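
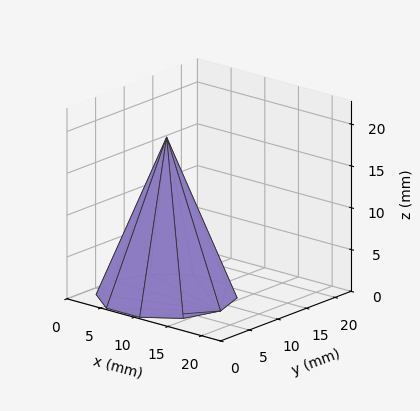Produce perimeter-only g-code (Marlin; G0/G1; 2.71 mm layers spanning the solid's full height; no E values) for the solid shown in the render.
Reading the render: the shape is a regular 10-sided pyramid, base circumscribed radius ≈ 8 mm, apex at z ≈ 19 mm (dimensions read to the nearest mm from the axis ticks). For the g-code, the solid's height is divided into equal slices at the stated Δz and each level perimeter traced with G1 moves after a G0 lift.

; perimeter-only toolpath
G21 ; units = mm
G90 ; absolute positioning
G28 ; home
; layer 1
G0 Z2.71
G0 X14.86 Y8.00
G1 X13.55 Y12.03
G1 X10.12 Y14.52
G1 X5.88 Y14.52
G1 X2.45 Y12.03
G1 X1.14 Y8.00
G1 X2.45 Y3.97
G1 X5.88 Y1.48
G1 X10.12 Y1.48
G1 X13.55 Y3.97
G1 X14.86 Y8.00
; layer 2
G0 Z5.43
G0 X13.71 Y8.00
G1 X12.62 Y11.36
G1 X9.76 Y13.44
G1 X6.24 Y13.44
G1 X3.38 Y11.36
G1 X2.29 Y8.00
G1 X3.38 Y4.64
G1 X6.24 Y2.56
G1 X9.76 Y2.56
G1 X12.62 Y4.64
G1 X13.71 Y8.00
; layer 3
G0 Z8.14
G0 X12.57 Y8.00
G1 X11.70 Y10.69
G1 X9.41 Y12.35
G1 X6.59 Y12.35
G1 X4.30 Y10.69
G1 X3.43 Y8.00
G1 X4.30 Y5.31
G1 X6.59 Y3.65
G1 X9.41 Y3.65
G1 X11.70 Y5.31
G1 X12.57 Y8.00
; layer 4
G0 Z10.86
G0 X11.43 Y8.00
G1 X10.77 Y10.01
G1 X9.06 Y11.26
G1 X6.94 Y11.26
G1 X5.23 Y10.01
G1 X4.57 Y8.00
G1 X5.23 Y5.99
G1 X6.94 Y4.74
G1 X9.06 Y4.74
G1 X10.77 Y5.99
G1 X11.43 Y8.00
; layer 5
G0 Z13.57
G0 X10.29 Y8.00
G1 X9.85 Y9.34
G1 X8.71 Y10.17
G1 X7.29 Y10.17
G1 X6.15 Y9.34
G1 X5.71 Y8.00
G1 X6.15 Y6.66
G1 X7.29 Y5.83
G1 X8.71 Y5.83
G1 X9.85 Y6.66
G1 X10.29 Y8.00
; layer 6
G0 Z16.29
G0 X9.14 Y8.00
G1 X8.92 Y8.67
G1 X8.35 Y9.09
G1 X7.65 Y9.09
G1 X7.08 Y8.67
G1 X6.86 Y8.00
G1 X7.08 Y7.33
G1 X7.65 Y6.91
G1 X8.35 Y6.91
G1 X8.92 Y7.33
G1 X9.14 Y8.00
M2 ; end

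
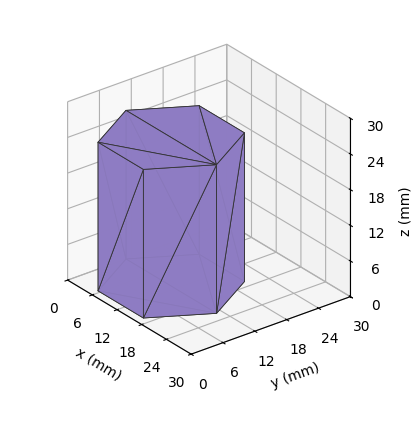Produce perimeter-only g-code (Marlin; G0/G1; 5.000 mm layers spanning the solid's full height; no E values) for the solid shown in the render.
Reading the render: the shape is a regular 6-sided prism (a cylinder approximated with 6 flat sides), circumscribed radius ≈ 11 mm, height ≈ 25 mm (dimensions read to the nearest mm from the axis ticks). For the g-code, the solid's height is divided into equal slices at the stated Δz and each level perimeter traced with G1 moves after a G0 lift.

; perimeter-only toolpath
G21 ; units = mm
G90 ; absolute positioning
G28 ; home
; layer 1
G0 Z5.000
G0 X22.000 Y11.000
G1 X16.500 Y20.526
G1 X5.500 Y20.526
G1 X0.000 Y11.000
G1 X5.500 Y1.474
G1 X16.500 Y1.474
G1 X22.000 Y11.000
; layer 2
G0 Z10.000
G0 X22.000 Y11.000
G1 X16.500 Y20.526
G1 X5.500 Y20.526
G1 X0.000 Y11.000
G1 X5.500 Y1.474
G1 X16.500 Y1.474
G1 X22.000 Y11.000
; layer 3
G0 Z15.000
G0 X22.000 Y11.000
G1 X16.500 Y20.526
G1 X5.500 Y20.526
G1 X0.000 Y11.000
G1 X5.500 Y1.474
G1 X16.500 Y1.474
G1 X22.000 Y11.000
; layer 4
G0 Z20.000
G0 X22.000 Y11.000
G1 X16.500 Y20.526
G1 X5.500 Y20.526
G1 X0.000 Y11.000
G1 X5.500 Y1.474
G1 X16.500 Y1.474
G1 X22.000 Y11.000
; layer 5
G0 Z25.000
G0 X22.000 Y11.000
G1 X16.500 Y20.526
G1 X5.500 Y20.526
G1 X0.000 Y11.000
G1 X5.500 Y1.474
G1 X16.500 Y1.474
G1 X22.000 Y11.000
M2 ; end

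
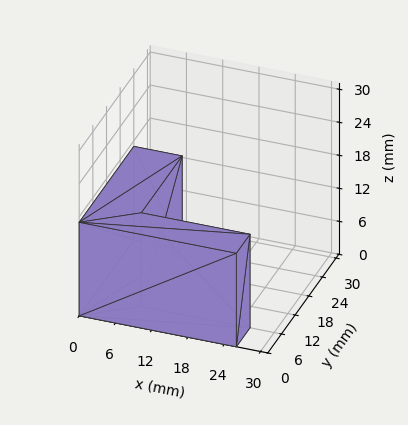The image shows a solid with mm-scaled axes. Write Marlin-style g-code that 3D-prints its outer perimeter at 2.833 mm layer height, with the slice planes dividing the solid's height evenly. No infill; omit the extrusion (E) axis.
Reading the render: the shape is an L-shaped prism: outer 26 × 24 mm, arm thicknesses ≈ 6 mm (horizontal) and 8 mm (vertical), extruded 17 mm in z (dimensions read to the nearest mm from the axis ticks). For the g-code, the solid's height is divided into equal slices at the stated Δz and each level perimeter traced with G1 moves after a G0 lift.

; perimeter-only toolpath
G21 ; units = mm
G90 ; absolute positioning
G28 ; home
; layer 1
G0 Z2.833
G0 X0.000 Y0.000
G1 X26.000 Y0.000
G1 X26.000 Y6.000
G1 X8.000 Y6.000
G1 X8.000 Y24.000
G1 X0.000 Y24.000
G1 X0.000 Y0.000
; layer 2
G0 Z5.667
G0 X0.000 Y0.000
G1 X26.000 Y0.000
G1 X26.000 Y6.000
G1 X8.000 Y6.000
G1 X8.000 Y24.000
G1 X0.000 Y24.000
G1 X0.000 Y0.000
; layer 3
G0 Z8.500
G0 X0.000 Y0.000
G1 X26.000 Y0.000
G1 X26.000 Y6.000
G1 X8.000 Y6.000
G1 X8.000 Y24.000
G1 X0.000 Y24.000
G1 X0.000 Y0.000
; layer 4
G0 Z11.333
G0 X0.000 Y0.000
G1 X26.000 Y0.000
G1 X26.000 Y6.000
G1 X8.000 Y6.000
G1 X8.000 Y24.000
G1 X0.000 Y24.000
G1 X0.000 Y0.000
; layer 5
G0 Z14.167
G0 X0.000 Y0.000
G1 X26.000 Y0.000
G1 X26.000 Y6.000
G1 X8.000 Y6.000
G1 X8.000 Y24.000
G1 X0.000 Y24.000
G1 X0.000 Y0.000
; layer 6
G0 Z17.000
G0 X0.000 Y0.000
G1 X26.000 Y0.000
G1 X26.000 Y6.000
G1 X8.000 Y6.000
G1 X8.000 Y24.000
G1 X0.000 Y24.000
G1 X0.000 Y0.000
M2 ; end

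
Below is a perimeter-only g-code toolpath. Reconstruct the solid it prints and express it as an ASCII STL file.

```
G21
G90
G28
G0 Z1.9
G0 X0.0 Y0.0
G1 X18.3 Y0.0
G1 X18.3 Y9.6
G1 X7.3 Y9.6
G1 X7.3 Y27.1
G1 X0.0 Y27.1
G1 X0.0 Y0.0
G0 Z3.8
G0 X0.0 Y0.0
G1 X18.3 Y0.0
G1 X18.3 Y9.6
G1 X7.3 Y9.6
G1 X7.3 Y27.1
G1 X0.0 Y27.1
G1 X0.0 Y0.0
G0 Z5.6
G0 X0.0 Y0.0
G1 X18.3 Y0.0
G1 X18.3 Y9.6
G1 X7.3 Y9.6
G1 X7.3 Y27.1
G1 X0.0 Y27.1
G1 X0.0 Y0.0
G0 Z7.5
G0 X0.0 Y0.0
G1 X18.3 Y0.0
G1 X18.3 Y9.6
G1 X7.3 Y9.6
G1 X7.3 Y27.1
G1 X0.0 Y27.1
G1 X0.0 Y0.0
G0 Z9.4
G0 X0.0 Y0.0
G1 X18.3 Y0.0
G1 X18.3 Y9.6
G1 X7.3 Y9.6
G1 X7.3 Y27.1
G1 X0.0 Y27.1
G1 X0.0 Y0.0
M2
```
solid part
  facet normal 0.0000 0.0000 -1.0000
    outer loop
      vertex 18.3 9.6 0.0
      vertex 18.3 0.0 0.0
      vertex 0.0 0.0 0.0
    endloop
  endfacet
  facet normal 0.0000 0.0000 -1.0000
    outer loop
      vertex 7.3 9.6 0.0
      vertex 18.3 9.6 0.0
      vertex 0.0 0.0 0.0
    endloop
  endfacet
  facet normal 0.0000 0.0000 -1.0000
    outer loop
      vertex 7.3 27.1 0.0
      vertex 7.3 9.6 0.0
      vertex 0.0 0.0 0.0
    endloop
  endfacet
  facet normal 0.0000 0.0000 -1.0000
    outer loop
      vertex 0.0 27.1 0.0
      vertex 7.3 27.1 0.0
      vertex 0.0 0.0 0.0
    endloop
  endfacet
  facet normal 0.0000 0.0000 1.0000
    outer loop
      vertex 0.0 0.0 9.4
      vertex 18.3 0.0 9.4
      vertex 18.3 9.6 9.4
    endloop
  endfacet
  facet normal 0.0000 0.0000 1.0000
    outer loop
      vertex 0.0 0.0 9.4
      vertex 18.3 9.6 9.4
      vertex 7.3 9.6 9.4
    endloop
  endfacet
  facet normal 0.0000 0.0000 1.0000
    outer loop
      vertex 0.0 0.0 9.4
      vertex 7.3 9.6 9.4
      vertex 7.3 27.1 9.4
    endloop
  endfacet
  facet normal 0.0000 0.0000 1.0000
    outer loop
      vertex 0.0 0.0 9.4
      vertex 7.3 27.1 9.4
      vertex 0.0 27.1 9.4
    endloop
  endfacet
  facet normal 0.0000 -1.0000 0.0000
    outer loop
      vertex 0.0 0.0 0.0
      vertex 18.3 0.0 0.0
      vertex 18.3 0.0 9.4
    endloop
  endfacet
  facet normal 0.0000 -1.0000 0.0000
    outer loop
      vertex 0.0 0.0 0.0
      vertex 18.3 0.0 9.4
      vertex 0.0 0.0 9.4
    endloop
  endfacet
  facet normal 1.0000 0.0000 0.0000
    outer loop
      vertex 18.3 0.0 0.0
      vertex 18.3 9.6 0.0
      vertex 18.3 9.6 9.4
    endloop
  endfacet
  facet normal 1.0000 0.0000 0.0000
    outer loop
      vertex 18.3 0.0 0.0
      vertex 18.3 9.6 9.4
      vertex 18.3 0.0 9.4
    endloop
  endfacet
  facet normal 0.0000 1.0000 0.0000
    outer loop
      vertex 18.3 9.6 0.0
      vertex 7.3 9.6 0.0
      vertex 7.3 9.6 9.4
    endloop
  endfacet
  facet normal 0.0000 1.0000 0.0000
    outer loop
      vertex 18.3 9.6 0.0
      vertex 7.3 9.6 9.4
      vertex 18.3 9.6 9.4
    endloop
  endfacet
  facet normal 1.0000 0.0000 0.0000
    outer loop
      vertex 7.3 9.6 0.0
      vertex 7.3 27.1 0.0
      vertex 7.3 27.1 9.4
    endloop
  endfacet
  facet normal 1.0000 0.0000 0.0000
    outer loop
      vertex 7.3 9.6 0.0
      vertex 7.3 27.1 9.4
      vertex 7.3 9.6 9.4
    endloop
  endfacet
  facet normal 0.0000 1.0000 0.0000
    outer loop
      vertex 7.3 27.1 0.0
      vertex 0.0 27.1 0.0
      vertex 0.0 27.1 9.4
    endloop
  endfacet
  facet normal 0.0000 1.0000 0.0000
    outer loop
      vertex 7.3 27.1 0.0
      vertex 0.0 27.1 9.4
      vertex 7.3 27.1 9.4
    endloop
  endfacet
  facet normal -1.0000 0.0000 0.0000
    outer loop
      vertex 0.0 27.1 0.0
      vertex 0.0 0.0 0.0
      vertex 0.0 0.0 9.4
    endloop
  endfacet
  facet normal -1.0000 0.0000 0.0000
    outer loop
      vertex 0.0 27.1 0.0
      vertex 0.0 0.0 9.4
      vertex 0.0 27.1 9.4
    endloop
  endfacet
endsolid part

The G0 Z moves step by Δz≈1.9 mm. Every layer's G1 loop is the same polygon, so the solid is a straight extrusion of it from z=0 to z≈9.4. Closing with flat bottom and top caps and triangulating gives 20 facets — an L-shaped prism: outer 18.3 × 27.1 mm, arm thicknesses ≈ 9.6 mm (horizontal) and 7.3 mm (vertical), extruded 9.4 mm in z.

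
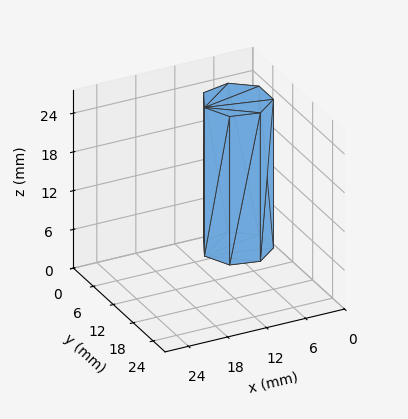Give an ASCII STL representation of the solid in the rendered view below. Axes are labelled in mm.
Reading the render: the shape is a regular 7-sided prism (a cylinder approximated with 7 flat sides), circumscribed radius ≈ 5 mm, height ≈ 23 mm (dimensions read to the nearest mm from the axis ticks). For the STL, each face is triangulated and given an outward normal.

solid part
  facet normal 0.0000 0.0000 -1.0000
    outer loop
      vertex 3.89 9.87 0.00
      vertex 8.12 8.91 0.00
      vertex 10.00 5.00 0.00
    endloop
  endfacet
  facet normal 0.0000 0.0000 -1.0000
    outer loop
      vertex 0.50 7.17 0.00
      vertex 3.89 9.87 0.00
      vertex 10.00 5.00 0.00
    endloop
  endfacet
  facet normal 0.0000 0.0000 -1.0000
    outer loop
      vertex 0.50 2.83 0.00
      vertex 0.50 7.17 0.00
      vertex 10.00 5.00 0.00
    endloop
  endfacet
  facet normal 0.0000 0.0000 -1.0000
    outer loop
      vertex 3.89 0.13 0.00
      vertex 0.50 2.83 0.00
      vertex 10.00 5.00 0.00
    endloop
  endfacet
  facet normal 0.0000 0.0000 -1.0000
    outer loop
      vertex 8.12 1.09 0.00
      vertex 3.89 0.13 0.00
      vertex 10.00 5.00 0.00
    endloop
  endfacet
  facet normal 0.0000 0.0000 1.0000
    outer loop
      vertex 10.00 5.00 23.00
      vertex 8.12 8.91 23.00
      vertex 3.89 9.87 23.00
    endloop
  endfacet
  facet normal 0.0000 0.0000 1.0000
    outer loop
      vertex 10.00 5.00 23.00
      vertex 3.89 9.87 23.00
      vertex 0.50 7.17 23.00
    endloop
  endfacet
  facet normal 0.0000 0.0000 1.0000
    outer loop
      vertex 10.00 5.00 23.00
      vertex 0.50 7.17 23.00
      vertex 0.50 2.83 23.00
    endloop
  endfacet
  facet normal 0.0000 0.0000 1.0000
    outer loop
      vertex 10.00 5.00 23.00
      vertex 0.50 2.83 23.00
      vertex 3.89 0.13 23.00
    endloop
  endfacet
  facet normal 0.0000 0.0000 1.0000
    outer loop
      vertex 10.00 5.00 23.00
      vertex 3.89 0.13 23.00
      vertex 8.12 1.09 23.00
    endloop
  endfacet
  facet normal 0.9012 0.4333 0.0000
    outer loop
      vertex 10.00 5.00 0.00
      vertex 8.12 8.91 0.00
      vertex 8.12 8.91 23.00
    endloop
  endfacet
  facet normal 0.9012 0.4333 0.0000
    outer loop
      vertex 10.00 5.00 0.00
      vertex 8.12 8.91 23.00
      vertex 10.00 5.00 23.00
    endloop
  endfacet
  facet normal 0.2213 0.9752 0.0000
    outer loop
      vertex 8.12 8.91 0.00
      vertex 3.89 9.87 0.00
      vertex 3.89 9.87 23.00
    endloop
  endfacet
  facet normal 0.2213 0.9752 0.0000
    outer loop
      vertex 8.12 8.91 0.00
      vertex 3.89 9.87 23.00
      vertex 8.12 8.91 23.00
    endloop
  endfacet
  facet normal -0.6230 0.7822 0.0000
    outer loop
      vertex 3.89 9.87 0.00
      vertex 0.50 7.17 0.00
      vertex 0.50 7.17 23.00
    endloop
  endfacet
  facet normal -0.6230 0.7822 0.0000
    outer loop
      vertex 3.89 9.87 0.00
      vertex 0.50 7.17 23.00
      vertex 3.89 9.87 23.00
    endloop
  endfacet
  facet normal -1.0000 0.0000 0.0000
    outer loop
      vertex 0.50 7.17 0.00
      vertex 0.50 2.83 0.00
      vertex 0.50 2.83 23.00
    endloop
  endfacet
  facet normal -1.0000 0.0000 0.0000
    outer loop
      vertex 0.50 7.17 0.00
      vertex 0.50 2.83 23.00
      vertex 0.50 7.17 23.00
    endloop
  endfacet
  facet normal -0.6230 -0.7822 0.0000
    outer loop
      vertex 0.50 2.83 0.00
      vertex 3.89 0.13 0.00
      vertex 3.89 0.13 23.00
    endloop
  endfacet
  facet normal -0.6230 -0.7822 0.0000
    outer loop
      vertex 0.50 2.83 0.00
      vertex 3.89 0.13 23.00
      vertex 0.50 2.83 23.00
    endloop
  endfacet
  facet normal 0.2213 -0.9752 0.0000
    outer loop
      vertex 3.89 0.13 0.00
      vertex 8.12 1.09 0.00
      vertex 8.12 1.09 23.00
    endloop
  endfacet
  facet normal 0.2213 -0.9752 0.0000
    outer loop
      vertex 3.89 0.13 0.00
      vertex 8.12 1.09 23.00
      vertex 3.89 0.13 23.00
    endloop
  endfacet
  facet normal 0.9012 -0.4333 0.0000
    outer loop
      vertex 8.12 1.09 0.00
      vertex 10.00 5.00 0.00
      vertex 10.00 5.00 23.00
    endloop
  endfacet
  facet normal 0.9012 -0.4333 0.0000
    outer loop
      vertex 8.12 1.09 0.00
      vertex 10.00 5.00 23.00
      vertex 8.12 1.09 23.00
    endloop
  endfacet
endsolid part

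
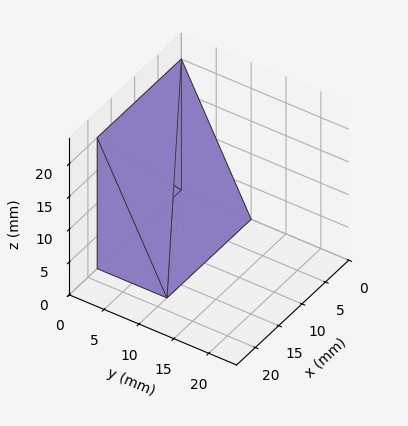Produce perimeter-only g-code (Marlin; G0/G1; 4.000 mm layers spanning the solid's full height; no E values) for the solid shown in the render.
Reading the render: the shape is a wedge (ramp): 18 × 10 mm base, rising to 20 mm along the y=0 edge and sloping linearly to z=0 at y=10 (dimensions read to the nearest mm from the axis ticks). For the g-code, the solid's height is divided into equal slices at the stated Δz and each level perimeter traced with G1 moves after a G0 lift.

; perimeter-only toolpath
G21 ; units = mm
G90 ; absolute positioning
G28 ; home
; layer 1
G0 Z4.000
G0 X0.000 Y0.000
G1 X18.000 Y0.000
G1 X18.000 Y8.000
G1 X0.000 Y8.000
G1 X0.000 Y0.000
; layer 2
G0 Z8.000
G0 X0.000 Y0.000
G1 X18.000 Y0.000
G1 X18.000 Y6.000
G1 X0.000 Y6.000
G1 X0.000 Y0.000
; layer 3
G0 Z12.000
G0 X0.000 Y0.000
G1 X18.000 Y0.000
G1 X18.000 Y4.000
G1 X0.000 Y4.000
G1 X0.000 Y0.000
; layer 4
G0 Z16.000
G0 X0.000 Y0.000
G1 X18.000 Y0.000
G1 X18.000 Y2.000
G1 X0.000 Y2.000
G1 X0.000 Y0.000
M2 ; end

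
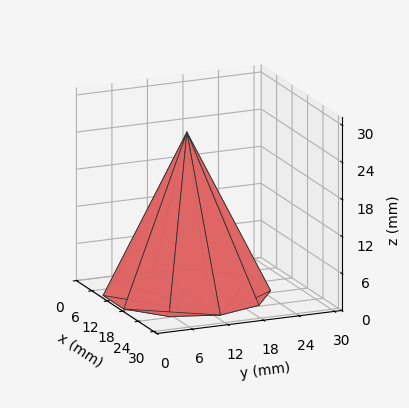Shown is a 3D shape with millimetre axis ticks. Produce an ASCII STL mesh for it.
Reading the render: the shape is a regular 10-sided pyramid, base circumscribed radius ≈ 13 mm, apex at z ≈ 26 mm (dimensions read to the nearest mm from the axis ticks). For the STL, each face is triangulated and given an outward normal.

solid part
  facet normal 0.0000 0.0000 -1.0000
    outer loop
      vertex 17.0 25.4 0.0
      vertex 23.5 20.6 0.0
      vertex 26.0 13.0 0.0
    endloop
  endfacet
  facet normal 0.0000 0.0000 -1.0000
    outer loop
      vertex 9.0 25.4 0.0
      vertex 17.0 25.4 0.0
      vertex 26.0 13.0 0.0
    endloop
  endfacet
  facet normal 0.0000 0.0000 -1.0000
    outer loop
      vertex 2.5 20.6 0.0
      vertex 9.0 25.4 0.0
      vertex 26.0 13.0 0.0
    endloop
  endfacet
  facet normal 0.0000 0.0000 -1.0000
    outer loop
      vertex 0.0 13.0 0.0
      vertex 2.5 20.6 0.0
      vertex 26.0 13.0 0.0
    endloop
  endfacet
  facet normal 0.0000 0.0000 -1.0000
    outer loop
      vertex 2.5 5.4 0.0
      vertex 0.0 13.0 0.0
      vertex 26.0 13.0 0.0
    endloop
  endfacet
  facet normal 0.0000 0.0000 -1.0000
    outer loop
      vertex 9.0 0.6 0.0
      vertex 2.5 5.4 0.0
      vertex 26.0 13.0 0.0
    endloop
  endfacet
  facet normal 0.0000 0.0000 -1.0000
    outer loop
      vertex 17.0 0.6 0.0
      vertex 9.0 0.6 0.0
      vertex 26.0 13.0 0.0
    endloop
  endfacet
  facet normal 0.0000 0.0000 -1.0000
    outer loop
      vertex 23.5 5.4 0.0
      vertex 17.0 0.6 0.0
      vertex 26.0 13.0 0.0
    endloop
  endfacet
  facet normal 0.8581 0.2823 0.4290
    outer loop
      vertex 26.0 13.0 0.0
      vertex 23.5 20.6 0.0
      vertex 13.0 13.0 26.0
    endloop
  endfacet
  facet normal 0.5366 0.7266 0.4291
    outer loop
      vertex 23.5 20.6 0.0
      vertex 17.0 25.4 0.0
      vertex 13.0 13.0 26.0
    endloop
  endfacet
  facet normal 0.0000 0.9026 0.4305
    outer loop
      vertex 17.0 25.4 0.0
      vertex 9.0 25.4 0.0
      vertex 13.0 13.0 26.0
    endloop
  endfacet
  facet normal -0.5366 0.7266 0.4291
    outer loop
      vertex 9.0 25.4 0.0
      vertex 2.5 20.6 0.0
      vertex 13.0 13.0 26.0
    endloop
  endfacet
  facet normal -0.8581 0.2823 0.4290
    outer loop
      vertex 2.5 20.6 0.0
      vertex 0.0 13.0 0.0
      vertex 13.0 13.0 26.0
    endloop
  endfacet
  facet normal -0.8581 -0.2823 0.4290
    outer loop
      vertex 0.0 13.0 0.0
      vertex 2.5 5.4 0.0
      vertex 13.0 13.0 26.0
    endloop
  endfacet
  facet normal -0.5366 -0.7266 0.4291
    outer loop
      vertex 2.5 5.4 0.0
      vertex 9.0 0.6 0.0
      vertex 13.0 13.0 26.0
    endloop
  endfacet
  facet normal 0.0000 -0.9026 0.4305
    outer loop
      vertex 9.0 0.6 0.0
      vertex 17.0 0.6 0.0
      vertex 13.0 13.0 26.0
    endloop
  endfacet
  facet normal 0.5366 -0.7266 0.4291
    outer loop
      vertex 17.0 0.6 0.0
      vertex 23.5 5.4 0.0
      vertex 13.0 13.0 26.0
    endloop
  endfacet
  facet normal 0.8581 -0.2823 0.4290
    outer loop
      vertex 23.5 5.4 0.0
      vertex 26.0 13.0 0.0
      vertex 13.0 13.0 26.0
    endloop
  endfacet
endsolid part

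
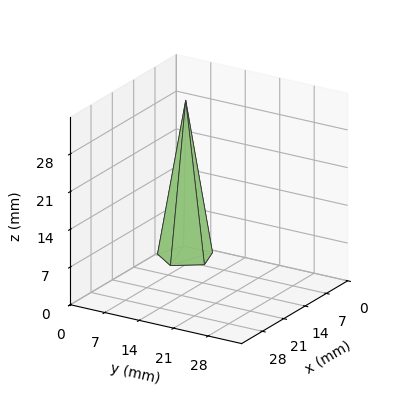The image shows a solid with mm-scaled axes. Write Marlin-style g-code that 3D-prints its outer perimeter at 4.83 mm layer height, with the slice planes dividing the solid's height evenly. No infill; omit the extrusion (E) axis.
Reading the render: the shape is a regular 5-sided pyramid, base circumscribed radius ≈ 5 mm, apex at z ≈ 29 mm (dimensions read to the nearest mm from the axis ticks). For the g-code, the solid's height is divided into equal slices at the stated Δz and each level perimeter traced with G1 moves after a G0 lift.

; perimeter-only toolpath
G21 ; units = mm
G90 ; absolute positioning
G28 ; home
; layer 1
G0 Z4.83
G0 X9.17 Y5.00
G1 X6.29 Y8.97
G1 X1.62 Y7.45
G1 X1.62 Y2.55
G1 X6.29 Y1.03
G1 X9.17 Y5.00
; layer 2
G0 Z9.67
G0 X8.33 Y5.00
G1 X6.03 Y8.17
G1 X2.30 Y6.96
G1 X2.30 Y3.04
G1 X6.03 Y1.83
G1 X8.33 Y5.00
; layer 3
G0 Z14.50
G0 X7.50 Y5.00
G1 X5.78 Y7.38
G1 X2.98 Y6.47
G1 X2.98 Y3.53
G1 X5.78 Y2.62
G1 X7.50 Y5.00
; layer 4
G0 Z19.33
G0 X6.67 Y5.00
G1 X5.52 Y6.59
G1 X3.65 Y5.98
G1 X3.65 Y4.02
G1 X5.52 Y3.41
G1 X6.67 Y5.00
; layer 5
G0 Z24.17
G0 X5.83 Y5.00
G1 X5.26 Y5.79
G1 X4.32 Y5.49
G1 X4.32 Y4.51
G1 X5.26 Y4.21
G1 X5.83 Y5.00
M2 ; end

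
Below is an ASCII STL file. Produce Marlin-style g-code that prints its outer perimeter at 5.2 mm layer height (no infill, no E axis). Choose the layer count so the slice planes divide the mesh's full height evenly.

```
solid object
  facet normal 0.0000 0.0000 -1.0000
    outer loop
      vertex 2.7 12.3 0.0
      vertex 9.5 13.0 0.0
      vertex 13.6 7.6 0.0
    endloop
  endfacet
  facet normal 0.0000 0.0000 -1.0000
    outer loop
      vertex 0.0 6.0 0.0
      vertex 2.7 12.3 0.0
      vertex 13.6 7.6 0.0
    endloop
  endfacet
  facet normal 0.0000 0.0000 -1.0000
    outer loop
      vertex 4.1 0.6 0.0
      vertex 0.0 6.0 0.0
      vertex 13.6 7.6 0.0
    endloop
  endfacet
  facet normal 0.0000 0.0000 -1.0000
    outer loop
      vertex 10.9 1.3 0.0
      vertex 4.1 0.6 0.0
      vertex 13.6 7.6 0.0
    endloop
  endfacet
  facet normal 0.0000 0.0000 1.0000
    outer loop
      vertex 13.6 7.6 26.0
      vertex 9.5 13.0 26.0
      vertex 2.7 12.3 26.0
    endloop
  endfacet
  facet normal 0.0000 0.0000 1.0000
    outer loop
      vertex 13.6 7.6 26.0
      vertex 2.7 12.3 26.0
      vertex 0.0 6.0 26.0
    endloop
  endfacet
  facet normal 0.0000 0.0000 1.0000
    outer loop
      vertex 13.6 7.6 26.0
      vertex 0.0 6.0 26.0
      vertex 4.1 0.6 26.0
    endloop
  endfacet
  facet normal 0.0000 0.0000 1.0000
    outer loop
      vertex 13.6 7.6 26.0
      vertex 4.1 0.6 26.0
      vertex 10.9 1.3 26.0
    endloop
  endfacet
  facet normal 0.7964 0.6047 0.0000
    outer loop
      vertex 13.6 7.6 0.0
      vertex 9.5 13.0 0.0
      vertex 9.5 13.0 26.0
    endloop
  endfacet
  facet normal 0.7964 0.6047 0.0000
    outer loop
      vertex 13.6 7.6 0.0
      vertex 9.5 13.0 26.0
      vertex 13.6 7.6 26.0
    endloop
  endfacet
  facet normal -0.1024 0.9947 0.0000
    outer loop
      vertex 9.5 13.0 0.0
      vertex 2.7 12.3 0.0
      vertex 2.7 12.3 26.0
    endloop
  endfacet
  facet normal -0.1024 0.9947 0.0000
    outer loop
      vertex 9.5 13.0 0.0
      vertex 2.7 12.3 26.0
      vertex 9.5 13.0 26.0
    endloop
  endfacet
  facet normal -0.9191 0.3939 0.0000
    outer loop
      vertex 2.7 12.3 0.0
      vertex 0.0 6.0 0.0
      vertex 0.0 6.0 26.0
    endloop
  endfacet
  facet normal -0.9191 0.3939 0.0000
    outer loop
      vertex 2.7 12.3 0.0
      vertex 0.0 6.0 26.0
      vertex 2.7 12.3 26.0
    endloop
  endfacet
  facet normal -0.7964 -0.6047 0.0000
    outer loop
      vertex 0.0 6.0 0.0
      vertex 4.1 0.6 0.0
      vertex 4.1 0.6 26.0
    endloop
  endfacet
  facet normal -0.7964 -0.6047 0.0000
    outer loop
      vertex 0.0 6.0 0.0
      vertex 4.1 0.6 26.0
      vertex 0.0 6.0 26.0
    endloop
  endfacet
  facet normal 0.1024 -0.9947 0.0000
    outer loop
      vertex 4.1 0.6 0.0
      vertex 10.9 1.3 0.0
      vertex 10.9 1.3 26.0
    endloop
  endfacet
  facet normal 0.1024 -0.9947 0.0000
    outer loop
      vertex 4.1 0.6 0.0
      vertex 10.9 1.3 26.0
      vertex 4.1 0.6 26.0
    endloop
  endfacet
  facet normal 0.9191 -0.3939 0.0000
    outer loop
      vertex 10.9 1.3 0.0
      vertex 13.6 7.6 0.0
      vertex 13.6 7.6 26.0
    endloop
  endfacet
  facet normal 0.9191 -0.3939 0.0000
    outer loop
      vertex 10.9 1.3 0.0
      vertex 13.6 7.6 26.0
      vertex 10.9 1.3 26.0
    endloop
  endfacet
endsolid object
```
; perimeter-only toolpath
G21 ; units = mm
G90 ; absolute positioning
G28 ; home
; layer 1
G0 Z5.2
G0 X13.6 Y7.6
G1 X9.5 Y13.0
G1 X2.7 Y12.3
G1 X0.0 Y6.0
G1 X4.1 Y0.6
G1 X10.9 Y1.3
G1 X13.6 Y7.6
; layer 2
G0 Z10.4
G0 X13.6 Y7.6
G1 X9.5 Y13.0
G1 X2.7 Y12.3
G1 X0.0 Y6.0
G1 X4.1 Y0.6
G1 X10.9 Y1.3
G1 X13.6 Y7.6
; layer 3
G0 Z15.6
G0 X13.6 Y7.6
G1 X9.5 Y13.0
G1 X2.7 Y12.3
G1 X0.0 Y6.0
G1 X4.1 Y0.6
G1 X10.9 Y1.3
G1 X13.6 Y7.6
; layer 4
G0 Z20.8
G0 X13.6 Y7.6
G1 X9.5 Y13.0
G1 X2.7 Y12.3
G1 X0.0 Y6.0
G1 X4.1 Y0.6
G1 X10.9 Y1.3
G1 X13.6 Y7.6
; layer 5
G0 Z26.0
G0 X13.6 Y7.6
G1 X9.5 Y13.0
G1 X2.7 Y12.3
G1 X0.0 Y6.0
G1 X4.1 Y0.6
G1 X10.9 Y1.3
G1 X13.6 Y7.6
M2 ; end

The solid is a regular 6-sided prism (a cylinder approximated with 6 flat sides), circumscribed radius ≈ 6.8 mm, height ≈ 26 mm. Slicing at Δz = 5.2 mm — 5 equal slices spanning the solid's height, so layer i sits at z = i·h/5 — gives 5 non-empty perimeters. Each is a 6-segment closed polygon; G0 lifts to the layer z and rapids to the start vertex, then G1 traces the edges.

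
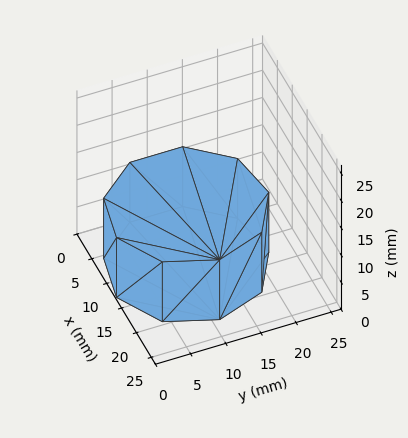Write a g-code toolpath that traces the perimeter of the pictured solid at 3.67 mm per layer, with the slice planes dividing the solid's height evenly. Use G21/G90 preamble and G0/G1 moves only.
Reading the render: the shape is a regular 9-sided prism (a cylinder approximated with 9 flat sides), circumscribed radius ≈ 11 mm, height ≈ 11 mm (dimensions read to the nearest mm from the axis ticks). For the g-code, the solid's height is divided into equal slices at the stated Δz and each level perimeter traced with G1 moves after a G0 lift.

; perimeter-only toolpath
G21 ; units = mm
G90 ; absolute positioning
G28 ; home
; layer 1
G0 Z3.67
G0 X22.00 Y11.00
G1 X19.43 Y18.07
G1 X12.91 Y21.83
G1 X5.50 Y20.53
G1 X0.66 Y14.76
G1 X0.66 Y7.24
G1 X5.50 Y1.47
G1 X12.91 Y0.17
G1 X19.43 Y3.93
G1 X22.00 Y11.00
; layer 2
G0 Z7.33
G0 X22.00 Y11.00
G1 X19.43 Y18.07
G1 X12.91 Y21.83
G1 X5.50 Y20.53
G1 X0.66 Y14.76
G1 X0.66 Y7.24
G1 X5.50 Y1.47
G1 X12.91 Y0.17
G1 X19.43 Y3.93
G1 X22.00 Y11.00
; layer 3
G0 Z11.00
G0 X22.00 Y11.00
G1 X19.43 Y18.07
G1 X12.91 Y21.83
G1 X5.50 Y20.53
G1 X0.66 Y14.76
G1 X0.66 Y7.24
G1 X5.50 Y1.47
G1 X12.91 Y0.17
G1 X19.43 Y3.93
G1 X22.00 Y11.00
M2 ; end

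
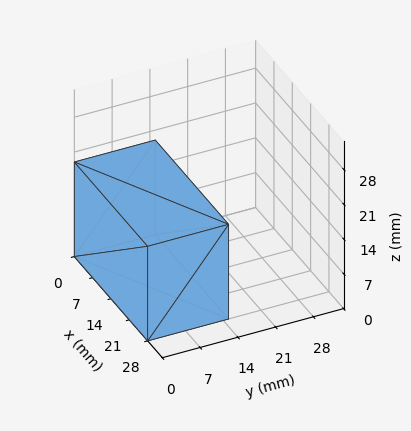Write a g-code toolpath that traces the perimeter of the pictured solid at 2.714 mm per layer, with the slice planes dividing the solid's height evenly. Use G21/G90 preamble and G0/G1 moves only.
Reading the render: the shape is a rectangular box, roughly 28 × 15 mm footprint and 19 mm tall (dimensions read to the nearest mm from the axis ticks). For the g-code, the solid's height is divided into equal slices at the stated Δz and each level perimeter traced with G1 moves after a G0 lift.

; perimeter-only toolpath
G21 ; units = mm
G90 ; absolute positioning
G28 ; home
; layer 1
G0 Z2.714
G0 X0.000 Y0.000
G1 X28.000 Y0.000
G1 X28.000 Y15.000
G1 X0.000 Y15.000
G1 X0.000 Y0.000
; layer 2
G0 Z5.429
G0 X0.000 Y0.000
G1 X28.000 Y0.000
G1 X28.000 Y15.000
G1 X0.000 Y15.000
G1 X0.000 Y0.000
; layer 3
G0 Z8.143
G0 X0.000 Y0.000
G1 X28.000 Y0.000
G1 X28.000 Y15.000
G1 X0.000 Y15.000
G1 X0.000 Y0.000
; layer 4
G0 Z10.857
G0 X0.000 Y0.000
G1 X28.000 Y0.000
G1 X28.000 Y15.000
G1 X0.000 Y15.000
G1 X0.000 Y0.000
; layer 5
G0 Z13.571
G0 X0.000 Y0.000
G1 X28.000 Y0.000
G1 X28.000 Y15.000
G1 X0.000 Y15.000
G1 X0.000 Y0.000
; layer 6
G0 Z16.286
G0 X0.000 Y0.000
G1 X28.000 Y0.000
G1 X28.000 Y15.000
G1 X0.000 Y15.000
G1 X0.000 Y0.000
; layer 7
G0 Z19.000
G0 X0.000 Y0.000
G1 X28.000 Y0.000
G1 X28.000 Y15.000
G1 X0.000 Y15.000
G1 X0.000 Y0.000
M2 ; end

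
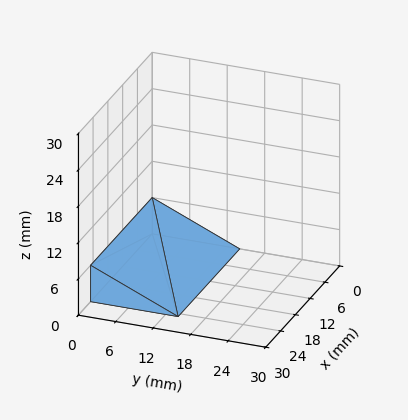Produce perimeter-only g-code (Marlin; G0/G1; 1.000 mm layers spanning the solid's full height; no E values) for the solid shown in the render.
Reading the render: the shape is a wedge (ramp): 25 × 14 mm base, rising to 6 mm along the y=0 edge and sloping linearly to z=0 at y=14 (dimensions read to the nearest mm from the axis ticks). For the g-code, the solid's height is divided into equal slices at the stated Δz and each level perimeter traced with G1 moves after a G0 lift.

; perimeter-only toolpath
G21 ; units = mm
G90 ; absolute positioning
G28 ; home
; layer 1
G0 Z1.000
G0 X0.000 Y0.000
G1 X25.000 Y0.000
G1 X25.000 Y11.667
G1 X0.000 Y11.667
G1 X0.000 Y0.000
; layer 2
G0 Z2.000
G0 X0.000 Y0.000
G1 X25.000 Y0.000
G1 X25.000 Y9.333
G1 X0.000 Y9.333
G1 X0.000 Y0.000
; layer 3
G0 Z3.000
G0 X0.000 Y0.000
G1 X25.000 Y0.000
G1 X25.000 Y7.000
G1 X0.000 Y7.000
G1 X0.000 Y0.000
; layer 4
G0 Z4.000
G0 X0.000 Y0.000
G1 X25.000 Y0.000
G1 X25.000 Y4.667
G1 X0.000 Y4.667
G1 X0.000 Y0.000
; layer 5
G0 Z5.000
G0 X0.000 Y0.000
G1 X25.000 Y0.000
G1 X25.000 Y2.333
G1 X0.000 Y2.333
G1 X0.000 Y0.000
M2 ; end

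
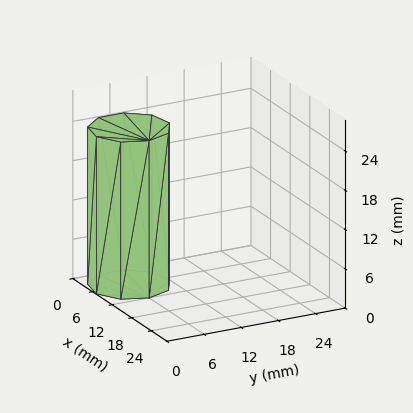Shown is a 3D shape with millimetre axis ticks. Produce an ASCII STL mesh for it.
Reading the render: the shape is a regular 9-sided prism (a cylinder approximated with 9 flat sides), circumscribed radius ≈ 6 mm, height ≈ 24 mm (dimensions read to the nearest mm from the axis ticks). For the STL, each face is triangulated and given an outward normal.

solid part
  facet normal 0.0000 0.0000 -1.0000
    outer loop
      vertex 7.042 11.909 0.000
      vertex 10.596 9.857 0.000
      vertex 12.000 6.000 0.000
    endloop
  endfacet
  facet normal 0.0000 0.0000 -1.0000
    outer loop
      vertex 3.000 11.196 0.000
      vertex 7.042 11.909 0.000
      vertex 12.000 6.000 0.000
    endloop
  endfacet
  facet normal 0.0000 0.0000 -1.0000
    outer loop
      vertex 0.362 8.052 0.000
      vertex 3.000 11.196 0.000
      vertex 12.000 6.000 0.000
    endloop
  endfacet
  facet normal 0.0000 0.0000 -1.0000
    outer loop
      vertex 0.362 3.948 0.000
      vertex 0.362 8.052 0.000
      vertex 12.000 6.000 0.000
    endloop
  endfacet
  facet normal 0.0000 0.0000 -1.0000
    outer loop
      vertex 3.000 0.804 0.000
      vertex 0.362 3.948 0.000
      vertex 12.000 6.000 0.000
    endloop
  endfacet
  facet normal 0.0000 0.0000 -1.0000
    outer loop
      vertex 7.042 0.091 0.000
      vertex 3.000 0.804 0.000
      vertex 12.000 6.000 0.000
    endloop
  endfacet
  facet normal 0.0000 0.0000 -1.0000
    outer loop
      vertex 10.596 2.143 0.000
      vertex 7.042 0.091 0.000
      vertex 12.000 6.000 0.000
    endloop
  endfacet
  facet normal 0.0000 0.0000 1.0000
    outer loop
      vertex 12.000 6.000 24.000
      vertex 10.596 9.857 24.000
      vertex 7.042 11.909 24.000
    endloop
  endfacet
  facet normal 0.0000 0.0000 1.0000
    outer loop
      vertex 12.000 6.000 24.000
      vertex 7.042 11.909 24.000
      vertex 3.000 11.196 24.000
    endloop
  endfacet
  facet normal 0.0000 0.0000 1.0000
    outer loop
      vertex 12.000 6.000 24.000
      vertex 3.000 11.196 24.000
      vertex 0.362 8.052 24.000
    endloop
  endfacet
  facet normal 0.0000 0.0000 1.0000
    outer loop
      vertex 12.000 6.000 24.000
      vertex 0.362 8.052 24.000
      vertex 0.362 3.948 24.000
    endloop
  endfacet
  facet normal 0.0000 0.0000 1.0000
    outer loop
      vertex 12.000 6.000 24.000
      vertex 0.362 3.948 24.000
      vertex 3.000 0.804 24.000
    endloop
  endfacet
  facet normal 0.0000 0.0000 1.0000
    outer loop
      vertex 12.000 6.000 24.000
      vertex 3.000 0.804 24.000
      vertex 7.042 0.091 24.000
    endloop
  endfacet
  facet normal 0.0000 0.0000 1.0000
    outer loop
      vertex 12.000 6.000 24.000
      vertex 7.042 0.091 24.000
      vertex 10.596 2.143 24.000
    endloop
  endfacet
  facet normal 0.9397 0.3421 0.0000
    outer loop
      vertex 12.000 6.000 0.000
      vertex 10.596 9.857 0.000
      vertex 10.596 9.857 24.000
    endloop
  endfacet
  facet normal 0.9397 0.3421 0.0000
    outer loop
      vertex 12.000 6.000 0.000
      vertex 10.596 9.857 24.000
      vertex 12.000 6.000 24.000
    endloop
  endfacet
  facet normal 0.5000 0.8660 0.0000
    outer loop
      vertex 10.596 9.857 0.000
      vertex 7.042 11.909 0.000
      vertex 7.042 11.909 24.000
    endloop
  endfacet
  facet normal 0.5000 0.8660 0.0000
    outer loop
      vertex 10.596 9.857 0.000
      vertex 7.042 11.909 24.000
      vertex 10.596 9.857 24.000
    endloop
  endfacet
  facet normal -0.1737 0.9848 0.0000
    outer loop
      vertex 7.042 11.909 0.000
      vertex 3.000 11.196 0.000
      vertex 3.000 11.196 24.000
    endloop
  endfacet
  facet normal -0.1737 0.9848 0.0000
    outer loop
      vertex 7.042 11.909 0.000
      vertex 3.000 11.196 24.000
      vertex 7.042 11.909 24.000
    endloop
  endfacet
  facet normal -0.7661 0.6428 0.0000
    outer loop
      vertex 3.000 11.196 0.000
      vertex 0.362 8.052 0.000
      vertex 0.362 8.052 24.000
    endloop
  endfacet
  facet normal -0.7661 0.6428 0.0000
    outer loop
      vertex 3.000 11.196 0.000
      vertex 0.362 8.052 24.000
      vertex 3.000 11.196 24.000
    endloop
  endfacet
  facet normal -1.0000 0.0000 0.0000
    outer loop
      vertex 0.362 8.052 0.000
      vertex 0.362 3.948 0.000
      vertex 0.362 3.948 24.000
    endloop
  endfacet
  facet normal -1.0000 0.0000 0.0000
    outer loop
      vertex 0.362 8.052 0.000
      vertex 0.362 3.948 24.000
      vertex 0.362 8.052 24.000
    endloop
  endfacet
  facet normal -0.7661 -0.6428 0.0000
    outer loop
      vertex 0.362 3.948 0.000
      vertex 3.000 0.804 0.000
      vertex 3.000 0.804 24.000
    endloop
  endfacet
  facet normal -0.7661 -0.6428 0.0000
    outer loop
      vertex 0.362 3.948 0.000
      vertex 3.000 0.804 24.000
      vertex 0.362 3.948 24.000
    endloop
  endfacet
  facet normal -0.1737 -0.9848 0.0000
    outer loop
      vertex 3.000 0.804 0.000
      vertex 7.042 0.091 0.000
      vertex 7.042 0.091 24.000
    endloop
  endfacet
  facet normal -0.1737 -0.9848 0.0000
    outer loop
      vertex 3.000 0.804 0.000
      vertex 7.042 0.091 24.000
      vertex 3.000 0.804 24.000
    endloop
  endfacet
  facet normal 0.5000 -0.8660 0.0000
    outer loop
      vertex 7.042 0.091 0.000
      vertex 10.596 2.143 0.000
      vertex 10.596 2.143 24.000
    endloop
  endfacet
  facet normal 0.5000 -0.8660 0.0000
    outer loop
      vertex 7.042 0.091 0.000
      vertex 10.596 2.143 24.000
      vertex 7.042 0.091 24.000
    endloop
  endfacet
  facet normal 0.9397 -0.3421 0.0000
    outer loop
      vertex 10.596 2.143 0.000
      vertex 12.000 6.000 0.000
      vertex 12.000 6.000 24.000
    endloop
  endfacet
  facet normal 0.9397 -0.3421 0.0000
    outer loop
      vertex 10.596 2.143 0.000
      vertex 12.000 6.000 24.000
      vertex 10.596 2.143 24.000
    endloop
  endfacet
endsolid part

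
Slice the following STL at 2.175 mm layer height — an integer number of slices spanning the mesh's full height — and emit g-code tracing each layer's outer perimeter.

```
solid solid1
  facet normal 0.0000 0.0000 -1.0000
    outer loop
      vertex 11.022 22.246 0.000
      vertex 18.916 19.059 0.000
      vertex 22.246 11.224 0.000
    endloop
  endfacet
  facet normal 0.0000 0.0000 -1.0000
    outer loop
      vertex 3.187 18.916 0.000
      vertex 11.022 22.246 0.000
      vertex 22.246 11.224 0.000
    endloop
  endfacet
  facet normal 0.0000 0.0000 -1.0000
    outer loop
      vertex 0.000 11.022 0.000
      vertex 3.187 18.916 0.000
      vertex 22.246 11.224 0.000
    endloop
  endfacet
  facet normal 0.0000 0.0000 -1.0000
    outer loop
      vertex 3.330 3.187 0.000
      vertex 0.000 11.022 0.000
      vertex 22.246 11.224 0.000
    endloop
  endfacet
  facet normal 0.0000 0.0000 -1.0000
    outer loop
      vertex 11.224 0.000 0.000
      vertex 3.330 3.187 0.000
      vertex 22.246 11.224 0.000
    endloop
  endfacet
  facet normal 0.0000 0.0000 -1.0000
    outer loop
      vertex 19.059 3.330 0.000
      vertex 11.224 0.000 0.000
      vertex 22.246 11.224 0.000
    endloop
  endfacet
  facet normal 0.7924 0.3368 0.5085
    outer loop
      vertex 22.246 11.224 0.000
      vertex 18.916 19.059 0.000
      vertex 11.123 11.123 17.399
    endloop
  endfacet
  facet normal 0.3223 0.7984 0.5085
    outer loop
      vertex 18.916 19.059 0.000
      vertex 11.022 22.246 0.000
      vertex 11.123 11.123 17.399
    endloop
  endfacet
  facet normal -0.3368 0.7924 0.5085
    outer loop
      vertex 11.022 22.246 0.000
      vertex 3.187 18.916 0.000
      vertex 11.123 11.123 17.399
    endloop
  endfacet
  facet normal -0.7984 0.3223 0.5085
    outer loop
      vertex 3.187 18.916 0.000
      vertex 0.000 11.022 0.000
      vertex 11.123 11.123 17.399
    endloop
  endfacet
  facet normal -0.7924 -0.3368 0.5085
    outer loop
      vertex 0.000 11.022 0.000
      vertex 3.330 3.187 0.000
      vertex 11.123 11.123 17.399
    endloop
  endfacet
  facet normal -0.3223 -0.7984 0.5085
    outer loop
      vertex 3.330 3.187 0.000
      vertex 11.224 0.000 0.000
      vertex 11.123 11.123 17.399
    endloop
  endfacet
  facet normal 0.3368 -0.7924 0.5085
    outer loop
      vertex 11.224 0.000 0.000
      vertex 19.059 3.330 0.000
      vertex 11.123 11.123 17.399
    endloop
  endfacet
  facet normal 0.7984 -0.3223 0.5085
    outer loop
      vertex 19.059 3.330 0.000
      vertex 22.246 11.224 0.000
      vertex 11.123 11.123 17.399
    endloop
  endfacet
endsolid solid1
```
; perimeter-only toolpath
G21 ; units = mm
G90 ; absolute positioning
G28 ; home
; layer 1
G0 Z2.175
G0 X20.856 Y11.211
G1 X17.942 Y18.067
G1 X11.035 Y20.856
G1 X4.179 Y17.942
G1 X1.390 Y11.035
G1 X4.304 Y4.179
G1 X11.211 Y1.390
G1 X18.067 Y4.304
G1 X20.856 Y11.211
; layer 2
G0 Z4.350
G0 X19.465 Y11.199
G1 X16.968 Y17.075
G1 X11.047 Y19.465
G1 X5.171 Y16.968
G1 X2.781 Y11.047
G1 X5.278 Y5.171
G1 X11.199 Y2.781
G1 X17.075 Y5.278
G1 X19.465 Y11.199
; layer 3
G0 Z6.525
G0 X18.075 Y11.186
G1 X15.994 Y16.083
G1 X11.060 Y18.075
G1 X6.163 Y15.994
G1 X4.171 Y11.060
G1 X6.252 Y6.163
G1 X11.186 Y4.171
G1 X16.083 Y6.252
G1 X18.075 Y11.186
; layer 4
G0 Z8.700
G0 X16.684 Y11.174
G1 X15.020 Y15.091
G1 X11.072 Y16.684
G1 X7.155 Y15.020
G1 X5.561 Y11.072
G1 X7.226 Y7.155
G1 X11.174 Y5.561
G1 X15.091 Y7.226
G1 X16.684 Y11.174
; layer 5
G0 Z10.874
G0 X15.294 Y11.161
G1 X14.045 Y14.099
G1 X11.085 Y15.294
G1 X8.147 Y14.045
G1 X6.952 Y11.085
G1 X8.201 Y8.147
G1 X11.161 Y6.952
G1 X14.099 Y8.201
G1 X15.294 Y11.161
; layer 6
G0 Z13.049
G0 X13.904 Y11.148
G1 X13.071 Y13.107
G1 X11.098 Y13.904
G1 X9.139 Y13.071
G1 X8.342 Y11.098
G1 X9.175 Y9.139
G1 X11.148 Y8.342
G1 X13.107 Y9.175
G1 X13.904 Y11.148
; layer 7
G0 Z15.224
G0 X12.513 Y11.136
G1 X12.097 Y12.115
G1 X11.110 Y12.513
G1 X10.131 Y12.097
G1 X9.733 Y11.110
G1 X10.149 Y10.131
G1 X11.136 Y9.733
G1 X12.115 Y10.149
G1 X12.513 Y11.136
M2 ; end

The solid is a regular 8-sided pyramid, base circumscribed radius ≈ 11.1 mm, apex at z ≈ 17.4 mm. Slicing at Δz = 2.175 mm — 8 equal slices spanning the solid's height, so layer i sits at z = i·h/8 — gives 7 non-empty perimeters. Each is a 8-segment closed polygon; G0 lifts to the layer z and rapids to the start vertex, then G1 traces the edges. The cross-section shrinks linearly with z (the slice at the apex is degenerate and omitted).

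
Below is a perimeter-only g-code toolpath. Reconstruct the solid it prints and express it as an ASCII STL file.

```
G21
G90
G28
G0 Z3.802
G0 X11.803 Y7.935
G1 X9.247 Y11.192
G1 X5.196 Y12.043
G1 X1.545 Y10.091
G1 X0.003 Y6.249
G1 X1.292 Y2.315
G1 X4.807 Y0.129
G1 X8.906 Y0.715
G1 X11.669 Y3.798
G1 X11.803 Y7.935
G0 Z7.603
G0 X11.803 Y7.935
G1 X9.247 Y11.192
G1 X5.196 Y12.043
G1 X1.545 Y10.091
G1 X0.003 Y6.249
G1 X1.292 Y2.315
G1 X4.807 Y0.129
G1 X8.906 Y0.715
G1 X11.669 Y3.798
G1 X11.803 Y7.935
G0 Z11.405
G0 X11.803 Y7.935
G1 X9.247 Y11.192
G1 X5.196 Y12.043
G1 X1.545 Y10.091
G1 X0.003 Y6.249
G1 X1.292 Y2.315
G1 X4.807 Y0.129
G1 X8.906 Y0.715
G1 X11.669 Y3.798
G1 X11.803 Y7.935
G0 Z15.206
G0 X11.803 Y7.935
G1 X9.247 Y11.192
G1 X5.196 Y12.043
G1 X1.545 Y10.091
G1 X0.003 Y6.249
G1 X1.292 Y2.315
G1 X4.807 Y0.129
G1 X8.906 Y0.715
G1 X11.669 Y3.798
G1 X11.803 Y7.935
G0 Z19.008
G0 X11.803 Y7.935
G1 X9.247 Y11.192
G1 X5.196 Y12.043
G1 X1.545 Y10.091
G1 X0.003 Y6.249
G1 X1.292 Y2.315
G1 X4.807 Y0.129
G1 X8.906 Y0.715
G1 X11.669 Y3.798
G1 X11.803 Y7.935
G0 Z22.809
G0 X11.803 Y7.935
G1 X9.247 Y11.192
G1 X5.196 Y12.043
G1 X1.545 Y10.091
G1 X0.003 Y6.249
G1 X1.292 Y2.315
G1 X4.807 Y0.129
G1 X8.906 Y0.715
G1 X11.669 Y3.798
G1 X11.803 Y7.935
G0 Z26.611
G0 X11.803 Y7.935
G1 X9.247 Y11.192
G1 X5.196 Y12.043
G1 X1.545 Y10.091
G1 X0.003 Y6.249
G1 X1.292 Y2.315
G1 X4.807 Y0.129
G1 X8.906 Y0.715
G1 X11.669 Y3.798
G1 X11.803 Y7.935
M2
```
solid part
  facet normal 0.0000 0.0000 -1.0000
    outer loop
      vertex 5.196 12.043 0.000
      vertex 9.247 11.192 0.000
      vertex 11.803 7.935 0.000
    endloop
  endfacet
  facet normal 0.0000 0.0000 -1.0000
    outer loop
      vertex 1.545 10.091 0.000
      vertex 5.196 12.043 0.000
      vertex 11.803 7.935 0.000
    endloop
  endfacet
  facet normal 0.0000 0.0000 -1.0000
    outer loop
      vertex 0.003 6.249 0.000
      vertex 1.545 10.091 0.000
      vertex 11.803 7.935 0.000
    endloop
  endfacet
  facet normal 0.0000 0.0000 -1.0000
    outer loop
      vertex 1.292 2.315 0.000
      vertex 0.003 6.249 0.000
      vertex 11.803 7.935 0.000
    endloop
  endfacet
  facet normal 0.0000 0.0000 -1.0000
    outer loop
      vertex 4.807 0.129 0.000
      vertex 1.292 2.315 0.000
      vertex 11.803 7.935 0.000
    endloop
  endfacet
  facet normal 0.0000 0.0000 -1.0000
    outer loop
      vertex 8.906 0.715 0.000
      vertex 4.807 0.129 0.000
      vertex 11.803 7.935 0.000
    endloop
  endfacet
  facet normal 0.0000 0.0000 -1.0000
    outer loop
      vertex 11.669 3.798 0.000
      vertex 8.906 0.715 0.000
      vertex 11.803 7.935 0.000
    endloop
  endfacet
  facet normal 0.0000 0.0000 1.0000
    outer loop
      vertex 11.803 7.935 26.611
      vertex 9.247 11.192 26.611
      vertex 5.196 12.043 26.611
    endloop
  endfacet
  facet normal 0.0000 0.0000 1.0000
    outer loop
      vertex 11.803 7.935 26.611
      vertex 5.196 12.043 26.611
      vertex 1.545 10.091 26.611
    endloop
  endfacet
  facet normal 0.0000 0.0000 1.0000
    outer loop
      vertex 11.803 7.935 26.611
      vertex 1.545 10.091 26.611
      vertex 0.003 6.249 26.611
    endloop
  endfacet
  facet normal 0.0000 0.0000 1.0000
    outer loop
      vertex 11.803 7.935 26.611
      vertex 0.003 6.249 26.611
      vertex 1.292 2.315 26.611
    endloop
  endfacet
  facet normal 0.0000 0.0000 1.0000
    outer loop
      vertex 11.803 7.935 26.611
      vertex 1.292 2.315 26.611
      vertex 4.807 0.129 26.611
    endloop
  endfacet
  facet normal 0.0000 0.0000 1.0000
    outer loop
      vertex 11.803 7.935 26.611
      vertex 4.807 0.129 26.611
      vertex 8.906 0.715 26.611
    endloop
  endfacet
  facet normal 0.0000 0.0000 1.0000
    outer loop
      vertex 11.803 7.935 26.611
      vertex 8.906 0.715 26.611
      vertex 11.669 3.798 26.611
    endloop
  endfacet
  facet normal 0.7867 0.6174 0.0000
    outer loop
      vertex 11.803 7.935 0.000
      vertex 9.247 11.192 0.000
      vertex 9.247 11.192 26.611
    endloop
  endfacet
  facet normal 0.7867 0.6174 0.0000
    outer loop
      vertex 11.803 7.935 0.000
      vertex 9.247 11.192 26.611
      vertex 11.803 7.935 26.611
    endloop
  endfacet
  facet normal 0.2056 0.9786 0.0000
    outer loop
      vertex 9.247 11.192 0.000
      vertex 5.196 12.043 0.000
      vertex 5.196 12.043 26.611
    endloop
  endfacet
  facet normal 0.2056 0.9786 0.0000
    outer loop
      vertex 9.247 11.192 0.000
      vertex 5.196 12.043 26.611
      vertex 9.247 11.192 26.611
    endloop
  endfacet
  facet normal -0.4715 0.8819 0.0000
    outer loop
      vertex 5.196 12.043 0.000
      vertex 1.545 10.091 0.000
      vertex 1.545 10.091 26.611
    endloop
  endfacet
  facet normal -0.4715 0.8819 0.0000
    outer loop
      vertex 5.196 12.043 0.000
      vertex 1.545 10.091 26.611
      vertex 5.196 12.043 26.611
    endloop
  endfacet
  facet normal -0.9280 0.3725 0.0000
    outer loop
      vertex 1.545 10.091 0.000
      vertex 0.003 6.249 0.000
      vertex 0.003 6.249 26.611
    endloop
  endfacet
  facet normal -0.9280 0.3725 0.0000
    outer loop
      vertex 1.545 10.091 0.000
      vertex 0.003 6.249 26.611
      vertex 1.545 10.091 26.611
    endloop
  endfacet
  facet normal -0.9503 -0.3114 0.0000
    outer loop
      vertex 0.003 6.249 0.000
      vertex 1.292 2.315 0.000
      vertex 1.292 2.315 26.611
    endloop
  endfacet
  facet normal -0.9503 -0.3114 0.0000
    outer loop
      vertex 0.003 6.249 0.000
      vertex 1.292 2.315 26.611
      vertex 0.003 6.249 26.611
    endloop
  endfacet
  facet normal -0.5281 -0.8492 0.0000
    outer loop
      vertex 1.292 2.315 0.000
      vertex 4.807 0.129 0.000
      vertex 4.807 0.129 26.611
    endloop
  endfacet
  facet normal -0.5281 -0.8492 0.0000
    outer loop
      vertex 1.292 2.315 0.000
      vertex 4.807 0.129 26.611
      vertex 1.292 2.315 26.611
    endloop
  endfacet
  facet normal 0.1415 -0.9899 0.0000
    outer loop
      vertex 4.807 0.129 0.000
      vertex 8.906 0.715 0.000
      vertex 8.906 0.715 26.611
    endloop
  endfacet
  facet normal 0.1415 -0.9899 0.0000
    outer loop
      vertex 4.807 0.129 0.000
      vertex 8.906 0.715 26.611
      vertex 4.807 0.129 26.611
    endloop
  endfacet
  facet normal 0.7447 -0.6674 0.0000
    outer loop
      vertex 8.906 0.715 0.000
      vertex 11.669 3.798 0.000
      vertex 11.669 3.798 26.611
    endloop
  endfacet
  facet normal 0.7447 -0.6674 0.0000
    outer loop
      vertex 8.906 0.715 0.000
      vertex 11.669 3.798 26.611
      vertex 8.906 0.715 26.611
    endloop
  endfacet
  facet normal 0.9995 -0.0324 0.0000
    outer loop
      vertex 11.669 3.798 0.000
      vertex 11.803 7.935 0.000
      vertex 11.803 7.935 26.611
    endloop
  endfacet
  facet normal 0.9995 -0.0324 0.0000
    outer loop
      vertex 11.669 3.798 0.000
      vertex 11.803 7.935 26.611
      vertex 11.669 3.798 26.611
    endloop
  endfacet
endsolid part

The G0 Z moves step by Δz≈3.802 mm. Every layer's G1 loop is the same polygon, so the solid is a straight extrusion of it from z=0 to z≈26.6. Closing with flat bottom and top caps and triangulating gives 32 facets — a regular 9-sided prism (a cylinder approximated with 9 flat sides), circumscribed radius ≈ 6.05 mm, height ≈ 26.6 mm.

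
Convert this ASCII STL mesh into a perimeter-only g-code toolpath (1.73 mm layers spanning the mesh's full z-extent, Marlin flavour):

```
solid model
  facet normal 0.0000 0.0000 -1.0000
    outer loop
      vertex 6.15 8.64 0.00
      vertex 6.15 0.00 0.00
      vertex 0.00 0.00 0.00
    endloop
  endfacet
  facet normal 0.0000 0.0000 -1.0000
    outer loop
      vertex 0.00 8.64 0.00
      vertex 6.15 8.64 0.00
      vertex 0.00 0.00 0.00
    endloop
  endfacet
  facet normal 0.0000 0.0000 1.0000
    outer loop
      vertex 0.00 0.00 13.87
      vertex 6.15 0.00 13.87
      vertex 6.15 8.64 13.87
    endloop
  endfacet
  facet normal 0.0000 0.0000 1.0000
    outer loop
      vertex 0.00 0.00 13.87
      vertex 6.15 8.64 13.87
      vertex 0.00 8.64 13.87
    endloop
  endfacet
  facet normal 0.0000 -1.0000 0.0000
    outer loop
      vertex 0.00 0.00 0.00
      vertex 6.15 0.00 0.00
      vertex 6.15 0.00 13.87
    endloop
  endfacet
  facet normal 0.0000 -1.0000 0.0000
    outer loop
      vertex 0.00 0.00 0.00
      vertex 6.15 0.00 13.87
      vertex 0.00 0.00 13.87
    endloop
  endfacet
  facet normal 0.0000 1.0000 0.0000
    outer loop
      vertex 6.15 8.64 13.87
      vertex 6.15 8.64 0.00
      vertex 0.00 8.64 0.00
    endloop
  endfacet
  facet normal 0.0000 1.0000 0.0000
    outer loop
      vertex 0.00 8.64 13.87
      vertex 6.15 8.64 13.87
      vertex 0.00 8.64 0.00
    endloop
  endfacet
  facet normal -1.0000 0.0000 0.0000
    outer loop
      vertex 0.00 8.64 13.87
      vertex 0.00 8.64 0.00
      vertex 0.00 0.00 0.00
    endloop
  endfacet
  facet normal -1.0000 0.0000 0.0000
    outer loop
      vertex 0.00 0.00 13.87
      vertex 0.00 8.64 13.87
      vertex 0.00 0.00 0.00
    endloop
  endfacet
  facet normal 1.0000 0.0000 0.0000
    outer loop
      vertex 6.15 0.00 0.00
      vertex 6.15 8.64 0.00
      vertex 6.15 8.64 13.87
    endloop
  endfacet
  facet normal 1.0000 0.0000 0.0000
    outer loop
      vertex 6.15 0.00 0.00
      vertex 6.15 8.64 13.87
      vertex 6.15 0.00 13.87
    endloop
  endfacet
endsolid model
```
; perimeter-only toolpath
G21 ; units = mm
G90 ; absolute positioning
G28 ; home
; layer 1
G0 Z1.73
G0 X0.00 Y0.00
G1 X6.15 Y0.00
G1 X6.15 Y8.64
G1 X0.00 Y8.64
G1 X0.00 Y0.00
; layer 2
G0 Z3.47
G0 X0.00 Y0.00
G1 X6.15 Y0.00
G1 X6.15 Y8.64
G1 X0.00 Y8.64
G1 X0.00 Y0.00
; layer 3
G0 Z5.20
G0 X0.00 Y0.00
G1 X6.15 Y0.00
G1 X6.15 Y8.64
G1 X0.00 Y8.64
G1 X0.00 Y0.00
; layer 4
G0 Z6.93
G0 X0.00 Y0.00
G1 X6.15 Y0.00
G1 X6.15 Y8.64
G1 X0.00 Y8.64
G1 X0.00 Y0.00
; layer 5
G0 Z8.67
G0 X0.00 Y0.00
G1 X6.15 Y0.00
G1 X6.15 Y8.64
G1 X0.00 Y8.64
G1 X0.00 Y0.00
; layer 6
G0 Z10.40
G0 X0.00 Y0.00
G1 X6.15 Y0.00
G1 X6.15 Y8.64
G1 X0.00 Y8.64
G1 X0.00 Y0.00
; layer 7
G0 Z12.14
G0 X0.00 Y0.00
G1 X6.15 Y0.00
G1 X6.15 Y8.64
G1 X0.00 Y8.64
G1 X0.00 Y0.00
; layer 8
G0 Z13.87
G0 X0.00 Y0.00
G1 X6.15 Y0.00
G1 X6.15 Y8.64
G1 X0.00 Y8.64
G1 X0.00 Y0.00
M2 ; end

The solid is a rectangular box, roughly 6.15 × 8.64 mm footprint and 13.9 mm tall. Slicing at Δz = 1.73 mm — 8 equal slices spanning the solid's height, so layer i sits at z = i·h/8 — gives 8 non-empty perimeters. Each is a 4-segment closed polygon; G0 lifts to the layer z and rapids to the start vertex, then G1 traces the edges.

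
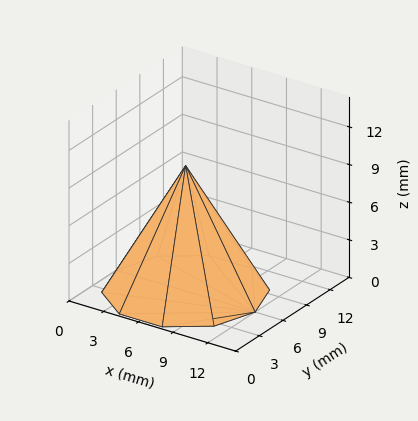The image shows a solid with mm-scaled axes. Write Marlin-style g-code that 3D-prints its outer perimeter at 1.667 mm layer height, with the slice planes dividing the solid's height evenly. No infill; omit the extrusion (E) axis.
Reading the render: the shape is a regular 10-sided pyramid, base circumscribed radius ≈ 6 mm, apex at z ≈ 10 mm (dimensions read to the nearest mm from the axis ticks). For the g-code, the solid's height is divided into equal slices at the stated Δz and each level perimeter traced with G1 moves after a G0 lift.

; perimeter-only toolpath
G21 ; units = mm
G90 ; absolute positioning
G28 ; home
; layer 1
G0 Z1.667
G0 X11.000 Y6.000
G1 X10.045 Y8.939
G1 X7.545 Y10.755
G1 X4.455 Y10.755
G1 X1.955 Y8.939
G1 X1.000 Y6.000
G1 X1.955 Y3.061
G1 X4.455 Y1.245
G1 X7.545 Y1.245
G1 X10.045 Y3.061
G1 X11.000 Y6.000
; layer 2
G0 Z3.333
G0 X10.000 Y6.000
G1 X9.236 Y8.351
G1 X7.236 Y9.804
G1 X4.764 Y9.804
G1 X2.764 Y8.351
G1 X2.000 Y6.000
G1 X2.764 Y3.649
G1 X4.764 Y2.196
G1 X7.236 Y2.196
G1 X9.236 Y3.649
G1 X10.000 Y6.000
; layer 3
G0 Z5.000
G0 X9.000 Y6.000
G1 X8.427 Y7.763
G1 X6.927 Y8.853
G1 X5.073 Y8.853
G1 X3.573 Y7.763
G1 X3.000 Y6.000
G1 X3.573 Y4.236
G1 X5.073 Y3.147
G1 X6.927 Y3.147
G1 X8.427 Y4.236
G1 X9.000 Y6.000
; layer 4
G0 Z6.667
G0 X8.000 Y6.000
G1 X7.618 Y7.176
G1 X6.618 Y7.902
G1 X5.382 Y7.902
G1 X4.382 Y7.176
G1 X4.000 Y6.000
G1 X4.382 Y4.824
G1 X5.382 Y4.098
G1 X6.618 Y4.098
G1 X7.618 Y4.824
G1 X8.000 Y6.000
; layer 5
G0 Z8.333
G0 X7.000 Y6.000
G1 X6.809 Y6.588
G1 X6.309 Y6.951
G1 X5.691 Y6.951
G1 X5.191 Y6.588
G1 X5.000 Y6.000
G1 X5.191 Y5.412
G1 X5.691 Y5.049
G1 X6.309 Y5.049
G1 X6.809 Y5.412
G1 X7.000 Y6.000
M2 ; end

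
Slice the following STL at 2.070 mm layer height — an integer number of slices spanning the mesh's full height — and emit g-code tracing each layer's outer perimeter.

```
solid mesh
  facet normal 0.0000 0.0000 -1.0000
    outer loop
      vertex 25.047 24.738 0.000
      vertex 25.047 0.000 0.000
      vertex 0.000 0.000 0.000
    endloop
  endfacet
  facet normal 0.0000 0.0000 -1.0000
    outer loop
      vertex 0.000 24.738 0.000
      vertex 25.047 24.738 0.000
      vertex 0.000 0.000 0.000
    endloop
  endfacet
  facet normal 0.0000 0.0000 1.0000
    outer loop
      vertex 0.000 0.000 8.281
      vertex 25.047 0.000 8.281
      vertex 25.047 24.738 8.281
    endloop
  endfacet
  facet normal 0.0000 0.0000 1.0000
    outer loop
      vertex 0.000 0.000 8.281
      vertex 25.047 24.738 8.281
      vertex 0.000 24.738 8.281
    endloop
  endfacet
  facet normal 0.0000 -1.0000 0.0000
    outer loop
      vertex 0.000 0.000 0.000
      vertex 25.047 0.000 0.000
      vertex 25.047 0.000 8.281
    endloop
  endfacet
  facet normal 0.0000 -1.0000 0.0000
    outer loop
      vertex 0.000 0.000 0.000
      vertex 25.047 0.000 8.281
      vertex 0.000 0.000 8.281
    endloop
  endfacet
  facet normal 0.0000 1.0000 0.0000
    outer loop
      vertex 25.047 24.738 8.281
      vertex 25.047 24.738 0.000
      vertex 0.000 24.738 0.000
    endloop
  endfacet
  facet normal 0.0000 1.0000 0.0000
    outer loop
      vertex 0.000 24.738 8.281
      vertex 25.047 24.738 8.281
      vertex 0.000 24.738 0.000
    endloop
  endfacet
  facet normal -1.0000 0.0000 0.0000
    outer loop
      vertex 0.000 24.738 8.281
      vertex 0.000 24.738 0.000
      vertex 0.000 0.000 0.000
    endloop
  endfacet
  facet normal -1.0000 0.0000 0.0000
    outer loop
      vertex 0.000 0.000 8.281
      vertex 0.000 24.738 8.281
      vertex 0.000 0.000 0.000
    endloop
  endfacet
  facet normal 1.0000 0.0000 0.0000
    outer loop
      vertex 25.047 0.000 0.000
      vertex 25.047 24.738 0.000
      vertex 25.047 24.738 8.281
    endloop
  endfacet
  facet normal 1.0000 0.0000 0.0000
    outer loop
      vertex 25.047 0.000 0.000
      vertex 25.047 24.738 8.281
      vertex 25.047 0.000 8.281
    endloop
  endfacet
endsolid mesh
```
; perimeter-only toolpath
G21 ; units = mm
G90 ; absolute positioning
G28 ; home
; layer 1
G0 Z2.070
G0 X0.000 Y0.000
G1 X25.047 Y0.000
G1 X25.047 Y24.738
G1 X0.000 Y24.738
G1 X0.000 Y0.000
; layer 2
G0 Z4.141
G0 X0.000 Y0.000
G1 X25.047 Y0.000
G1 X25.047 Y24.738
G1 X0.000 Y24.738
G1 X0.000 Y0.000
; layer 3
G0 Z6.211
G0 X0.000 Y0.000
G1 X25.047 Y0.000
G1 X25.047 Y24.738
G1 X0.000 Y24.738
G1 X0.000 Y0.000
; layer 4
G0 Z8.281
G0 X0.000 Y0.000
G1 X25.047 Y0.000
G1 X25.047 Y24.738
G1 X0.000 Y24.738
G1 X0.000 Y0.000
M2 ; end

The solid is a rectangular box, roughly 25 × 24.7 mm footprint and 8.28 mm tall. Slicing at Δz = 2.070 mm — 4 equal slices spanning the solid's height, so layer i sits at z = i·h/4 — gives 4 non-empty perimeters. Each is a 4-segment closed polygon; G0 lifts to the layer z and rapids to the start vertex, then G1 traces the edges.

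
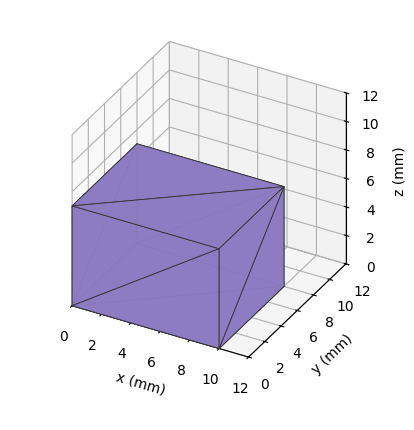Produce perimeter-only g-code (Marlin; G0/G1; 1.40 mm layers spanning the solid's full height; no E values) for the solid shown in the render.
Reading the render: the shape is a rectangular box, roughly 10 × 8 mm footprint and 7 mm tall (dimensions read to the nearest mm from the axis ticks). For the g-code, the solid's height is divided into equal slices at the stated Δz and each level perimeter traced with G1 moves after a G0 lift.

; perimeter-only toolpath
G21 ; units = mm
G90 ; absolute positioning
G28 ; home
; layer 1
G0 Z1.40
G0 X0.00 Y0.00
G1 X10.00 Y0.00
G1 X10.00 Y8.00
G1 X0.00 Y8.00
G1 X0.00 Y0.00
; layer 2
G0 Z2.80
G0 X0.00 Y0.00
G1 X10.00 Y0.00
G1 X10.00 Y8.00
G1 X0.00 Y8.00
G1 X0.00 Y0.00
; layer 3
G0 Z4.20
G0 X0.00 Y0.00
G1 X10.00 Y0.00
G1 X10.00 Y8.00
G1 X0.00 Y8.00
G1 X0.00 Y0.00
; layer 4
G0 Z5.60
G0 X0.00 Y0.00
G1 X10.00 Y0.00
G1 X10.00 Y8.00
G1 X0.00 Y8.00
G1 X0.00 Y0.00
; layer 5
G0 Z7.00
G0 X0.00 Y0.00
G1 X10.00 Y0.00
G1 X10.00 Y8.00
G1 X0.00 Y8.00
G1 X0.00 Y0.00
M2 ; end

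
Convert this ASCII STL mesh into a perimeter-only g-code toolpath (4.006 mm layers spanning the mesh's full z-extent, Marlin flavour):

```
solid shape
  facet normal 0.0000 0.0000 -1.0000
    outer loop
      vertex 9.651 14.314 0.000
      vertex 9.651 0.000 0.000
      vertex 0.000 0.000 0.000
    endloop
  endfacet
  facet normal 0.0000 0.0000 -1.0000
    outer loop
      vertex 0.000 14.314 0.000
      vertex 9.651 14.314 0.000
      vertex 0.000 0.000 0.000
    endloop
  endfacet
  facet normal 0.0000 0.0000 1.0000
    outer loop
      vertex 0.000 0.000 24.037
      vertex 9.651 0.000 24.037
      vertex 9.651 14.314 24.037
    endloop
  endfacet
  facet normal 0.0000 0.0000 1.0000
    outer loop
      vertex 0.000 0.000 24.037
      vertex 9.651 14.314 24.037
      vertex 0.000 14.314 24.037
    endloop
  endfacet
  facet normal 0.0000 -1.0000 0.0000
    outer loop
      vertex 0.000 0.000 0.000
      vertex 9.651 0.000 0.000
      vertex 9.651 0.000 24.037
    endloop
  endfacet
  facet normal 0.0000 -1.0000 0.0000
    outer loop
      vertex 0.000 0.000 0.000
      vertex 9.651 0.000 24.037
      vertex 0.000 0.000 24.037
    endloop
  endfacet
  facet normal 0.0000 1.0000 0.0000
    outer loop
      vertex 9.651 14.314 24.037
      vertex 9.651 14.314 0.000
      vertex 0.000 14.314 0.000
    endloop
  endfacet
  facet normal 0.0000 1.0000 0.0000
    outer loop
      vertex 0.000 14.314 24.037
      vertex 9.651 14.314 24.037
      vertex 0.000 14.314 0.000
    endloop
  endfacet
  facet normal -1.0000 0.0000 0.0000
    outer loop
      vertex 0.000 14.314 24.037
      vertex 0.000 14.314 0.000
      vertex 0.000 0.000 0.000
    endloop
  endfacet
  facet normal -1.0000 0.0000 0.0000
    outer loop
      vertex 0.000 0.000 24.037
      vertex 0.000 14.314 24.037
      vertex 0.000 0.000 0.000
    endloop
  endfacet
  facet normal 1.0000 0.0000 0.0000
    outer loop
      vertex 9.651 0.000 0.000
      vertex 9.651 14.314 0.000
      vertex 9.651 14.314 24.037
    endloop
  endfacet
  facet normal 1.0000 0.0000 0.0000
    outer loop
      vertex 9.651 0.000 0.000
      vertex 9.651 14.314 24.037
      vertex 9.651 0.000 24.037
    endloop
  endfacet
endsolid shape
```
; perimeter-only toolpath
G21 ; units = mm
G90 ; absolute positioning
G28 ; home
; layer 1
G0 Z4.006
G0 X0.000 Y0.000
G1 X9.651 Y0.000
G1 X9.651 Y14.314
G1 X0.000 Y14.314
G1 X0.000 Y0.000
; layer 2
G0 Z8.012
G0 X0.000 Y0.000
G1 X9.651 Y0.000
G1 X9.651 Y14.314
G1 X0.000 Y14.314
G1 X0.000 Y0.000
; layer 3
G0 Z12.018
G0 X0.000 Y0.000
G1 X9.651 Y0.000
G1 X9.651 Y14.314
G1 X0.000 Y14.314
G1 X0.000 Y0.000
; layer 4
G0 Z16.025
G0 X0.000 Y0.000
G1 X9.651 Y0.000
G1 X9.651 Y14.314
G1 X0.000 Y14.314
G1 X0.000 Y0.000
; layer 5
G0 Z20.031
G0 X0.000 Y0.000
G1 X9.651 Y0.000
G1 X9.651 Y14.314
G1 X0.000 Y14.314
G1 X0.000 Y0.000
; layer 6
G0 Z24.037
G0 X0.000 Y0.000
G1 X9.651 Y0.000
G1 X9.651 Y14.314
G1 X0.000 Y14.314
G1 X0.000 Y0.000
M2 ; end

The solid is a rectangular box, roughly 9.65 × 14.3 mm footprint and 24 mm tall. Slicing at Δz = 4.006 mm — 6 equal slices spanning the solid's height, so layer i sits at z = i·h/6 — gives 6 non-empty perimeters. Each is a 4-segment closed polygon; G0 lifts to the layer z and rapids to the start vertex, then G1 traces the edges.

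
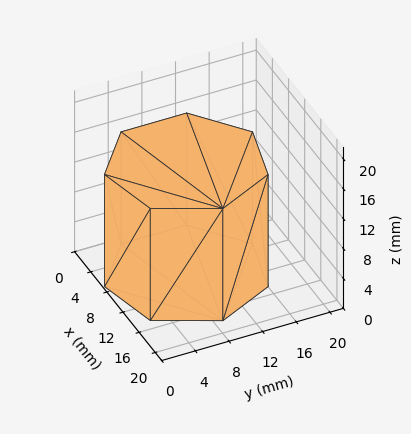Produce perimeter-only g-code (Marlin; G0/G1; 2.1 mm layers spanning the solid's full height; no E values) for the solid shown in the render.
Reading the render: the shape is a regular 7-sided prism (a cylinder approximated with 7 flat sides), circumscribed radius ≈ 9 mm, height ≈ 15 mm (dimensions read to the nearest mm from the axis ticks). For the g-code, the solid's height is divided into equal slices at the stated Δz and each level perimeter traced with G1 moves after a G0 lift.

; perimeter-only toolpath
G21 ; units = mm
G90 ; absolute positioning
G28 ; home
; layer 1
G0 Z2.1
G0 X18.0 Y9.0
G1 X14.6 Y16.0
G1 X7.0 Y17.8
G1 X0.9 Y12.9
G1 X0.9 Y5.1
G1 X7.0 Y0.2
G1 X14.6 Y2.0
G1 X18.0 Y9.0
; layer 2
G0 Z4.3
G0 X18.0 Y9.0
G1 X14.6 Y16.0
G1 X7.0 Y17.8
G1 X0.9 Y12.9
G1 X0.9 Y5.1
G1 X7.0 Y0.2
G1 X14.6 Y2.0
G1 X18.0 Y9.0
; layer 3
G0 Z6.4
G0 X18.0 Y9.0
G1 X14.6 Y16.0
G1 X7.0 Y17.8
G1 X0.9 Y12.9
G1 X0.9 Y5.1
G1 X7.0 Y0.2
G1 X14.6 Y2.0
G1 X18.0 Y9.0
; layer 4
G0 Z8.6
G0 X18.0 Y9.0
G1 X14.6 Y16.0
G1 X7.0 Y17.8
G1 X0.9 Y12.9
G1 X0.9 Y5.1
G1 X7.0 Y0.2
G1 X14.6 Y2.0
G1 X18.0 Y9.0
; layer 5
G0 Z10.7
G0 X18.0 Y9.0
G1 X14.6 Y16.0
G1 X7.0 Y17.8
G1 X0.9 Y12.9
G1 X0.9 Y5.1
G1 X7.0 Y0.2
G1 X14.6 Y2.0
G1 X18.0 Y9.0
; layer 6
G0 Z12.9
G0 X18.0 Y9.0
G1 X14.6 Y16.0
G1 X7.0 Y17.8
G1 X0.9 Y12.9
G1 X0.9 Y5.1
G1 X7.0 Y0.2
G1 X14.6 Y2.0
G1 X18.0 Y9.0
; layer 7
G0 Z15.0
G0 X18.0 Y9.0
G1 X14.6 Y16.0
G1 X7.0 Y17.8
G1 X0.9 Y12.9
G1 X0.9 Y5.1
G1 X7.0 Y0.2
G1 X14.6 Y2.0
G1 X18.0 Y9.0
M2 ; end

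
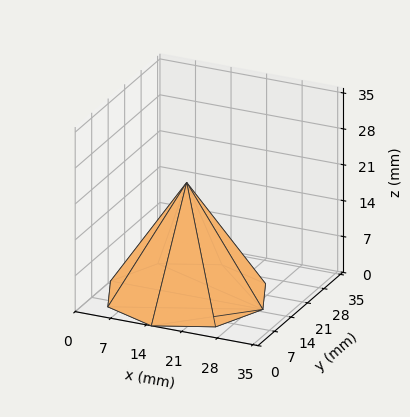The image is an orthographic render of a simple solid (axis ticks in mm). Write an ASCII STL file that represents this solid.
Reading the render: the shape is a regular 8-sided pyramid, base circumscribed radius ≈ 15 mm, apex at z ≈ 22 mm (dimensions read to the nearest mm from the axis ticks). For the STL, each face is triangulated and given an outward normal.

solid part
  facet normal 0.0000 0.0000 -1.0000
    outer loop
      vertex 15.00 30.00 0.00
      vertex 25.61 25.61 0.00
      vertex 30.00 15.00 0.00
    endloop
  endfacet
  facet normal 0.0000 0.0000 -1.0000
    outer loop
      vertex 4.39 25.61 0.00
      vertex 15.00 30.00 0.00
      vertex 30.00 15.00 0.00
    endloop
  endfacet
  facet normal 0.0000 0.0000 -1.0000
    outer loop
      vertex 0.00 15.00 0.00
      vertex 4.39 25.61 0.00
      vertex 30.00 15.00 0.00
    endloop
  endfacet
  facet normal 0.0000 0.0000 -1.0000
    outer loop
      vertex 4.39 4.39 0.00
      vertex 0.00 15.00 0.00
      vertex 30.00 15.00 0.00
    endloop
  endfacet
  facet normal 0.0000 0.0000 -1.0000
    outer loop
      vertex 15.00 0.00 0.00
      vertex 4.39 4.39 0.00
      vertex 30.00 15.00 0.00
    endloop
  endfacet
  facet normal 0.0000 0.0000 -1.0000
    outer loop
      vertex 25.61 4.39 0.00
      vertex 15.00 0.00 0.00
      vertex 30.00 15.00 0.00
    endloop
  endfacet
  facet normal 0.7818 0.3235 0.5330
    outer loop
      vertex 30.00 15.00 0.00
      vertex 25.61 25.61 0.00
      vertex 15.00 15.00 22.00
    endloop
  endfacet
  facet normal 0.3235 0.7818 0.5330
    outer loop
      vertex 25.61 25.61 0.00
      vertex 15.00 30.00 0.00
      vertex 15.00 15.00 22.00
    endloop
  endfacet
  facet normal -0.3235 0.7818 0.5330
    outer loop
      vertex 15.00 30.00 0.00
      vertex 4.39 25.61 0.00
      vertex 15.00 15.00 22.00
    endloop
  endfacet
  facet normal -0.7818 0.3235 0.5330
    outer loop
      vertex 4.39 25.61 0.00
      vertex 0.00 15.00 0.00
      vertex 15.00 15.00 22.00
    endloop
  endfacet
  facet normal -0.7818 -0.3235 0.5330
    outer loop
      vertex 0.00 15.00 0.00
      vertex 4.39 4.39 0.00
      vertex 15.00 15.00 22.00
    endloop
  endfacet
  facet normal -0.3235 -0.7818 0.5330
    outer loop
      vertex 4.39 4.39 0.00
      vertex 15.00 0.00 0.00
      vertex 15.00 15.00 22.00
    endloop
  endfacet
  facet normal 0.3235 -0.7818 0.5330
    outer loop
      vertex 15.00 0.00 0.00
      vertex 25.61 4.39 0.00
      vertex 15.00 15.00 22.00
    endloop
  endfacet
  facet normal 0.7818 -0.3235 0.5330
    outer loop
      vertex 25.61 4.39 0.00
      vertex 30.00 15.00 0.00
      vertex 15.00 15.00 22.00
    endloop
  endfacet
endsolid part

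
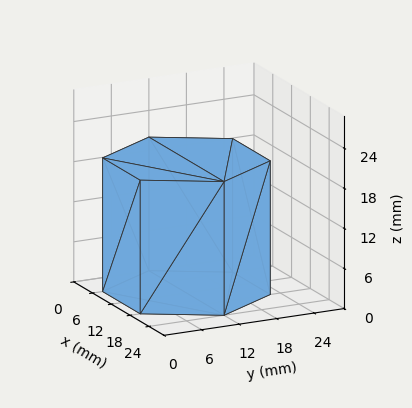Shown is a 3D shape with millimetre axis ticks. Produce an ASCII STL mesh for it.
Reading the render: the shape is a regular 6-sided prism (a cylinder approximated with 6 flat sides), circumscribed radius ≈ 12 mm, height ≈ 20 mm (dimensions read to the nearest mm from the axis ticks). For the STL, each face is triangulated and given an outward normal.

solid part
  facet normal 0.0000 0.0000 -1.0000
    outer loop
      vertex 6.00 22.39 0.00
      vertex 18.00 22.39 0.00
      vertex 24.00 12.00 0.00
    endloop
  endfacet
  facet normal 0.0000 0.0000 -1.0000
    outer loop
      vertex 0.00 12.00 0.00
      vertex 6.00 22.39 0.00
      vertex 24.00 12.00 0.00
    endloop
  endfacet
  facet normal 0.0000 0.0000 -1.0000
    outer loop
      vertex 6.00 1.61 0.00
      vertex 0.00 12.00 0.00
      vertex 24.00 12.00 0.00
    endloop
  endfacet
  facet normal 0.0000 0.0000 -1.0000
    outer loop
      vertex 18.00 1.61 0.00
      vertex 6.00 1.61 0.00
      vertex 24.00 12.00 0.00
    endloop
  endfacet
  facet normal 0.0000 0.0000 1.0000
    outer loop
      vertex 24.00 12.00 20.00
      vertex 18.00 22.39 20.00
      vertex 6.00 22.39 20.00
    endloop
  endfacet
  facet normal 0.0000 0.0000 1.0000
    outer loop
      vertex 24.00 12.00 20.00
      vertex 6.00 22.39 20.00
      vertex 0.00 12.00 20.00
    endloop
  endfacet
  facet normal 0.0000 0.0000 1.0000
    outer loop
      vertex 24.00 12.00 20.00
      vertex 0.00 12.00 20.00
      vertex 6.00 1.61 20.00
    endloop
  endfacet
  facet normal 0.0000 0.0000 1.0000
    outer loop
      vertex 24.00 12.00 20.00
      vertex 6.00 1.61 20.00
      vertex 18.00 1.61 20.00
    endloop
  endfacet
  facet normal 0.8660 0.5001 0.0000
    outer loop
      vertex 24.00 12.00 0.00
      vertex 18.00 22.39 0.00
      vertex 18.00 22.39 20.00
    endloop
  endfacet
  facet normal 0.8660 0.5001 0.0000
    outer loop
      vertex 24.00 12.00 0.00
      vertex 18.00 22.39 20.00
      vertex 24.00 12.00 20.00
    endloop
  endfacet
  facet normal 0.0000 1.0000 0.0000
    outer loop
      vertex 18.00 22.39 0.00
      vertex 6.00 22.39 0.00
      vertex 6.00 22.39 20.00
    endloop
  endfacet
  facet normal 0.0000 1.0000 0.0000
    outer loop
      vertex 18.00 22.39 0.00
      vertex 6.00 22.39 20.00
      vertex 18.00 22.39 20.00
    endloop
  endfacet
  facet normal -0.8660 0.5001 0.0000
    outer loop
      vertex 6.00 22.39 0.00
      vertex 0.00 12.00 0.00
      vertex 0.00 12.00 20.00
    endloop
  endfacet
  facet normal -0.8660 0.5001 0.0000
    outer loop
      vertex 6.00 22.39 0.00
      vertex 0.00 12.00 20.00
      vertex 6.00 22.39 20.00
    endloop
  endfacet
  facet normal -0.8660 -0.5001 0.0000
    outer loop
      vertex 0.00 12.00 0.00
      vertex 6.00 1.61 0.00
      vertex 6.00 1.61 20.00
    endloop
  endfacet
  facet normal -0.8660 -0.5001 0.0000
    outer loop
      vertex 0.00 12.00 0.00
      vertex 6.00 1.61 20.00
      vertex 0.00 12.00 20.00
    endloop
  endfacet
  facet normal 0.0000 -1.0000 0.0000
    outer loop
      vertex 6.00 1.61 0.00
      vertex 18.00 1.61 0.00
      vertex 18.00 1.61 20.00
    endloop
  endfacet
  facet normal 0.0000 -1.0000 0.0000
    outer loop
      vertex 6.00 1.61 0.00
      vertex 18.00 1.61 20.00
      vertex 6.00 1.61 20.00
    endloop
  endfacet
  facet normal 0.8660 -0.5001 0.0000
    outer loop
      vertex 18.00 1.61 0.00
      vertex 24.00 12.00 0.00
      vertex 24.00 12.00 20.00
    endloop
  endfacet
  facet normal 0.8660 -0.5001 0.0000
    outer loop
      vertex 18.00 1.61 0.00
      vertex 24.00 12.00 20.00
      vertex 18.00 1.61 20.00
    endloop
  endfacet
endsolid part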